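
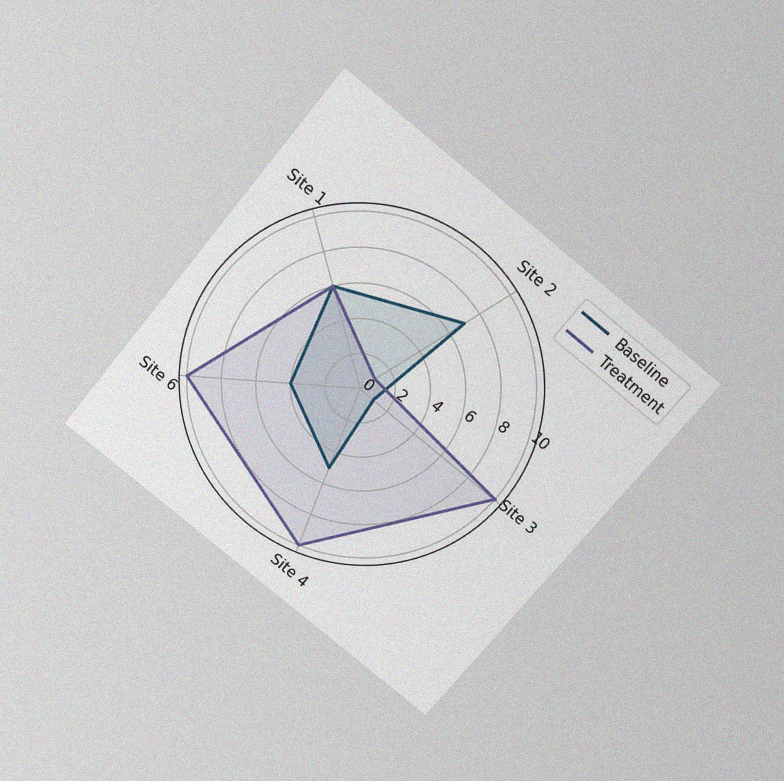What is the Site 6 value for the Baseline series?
The chart is tilted about 39° clockwise and viewed slightly from above, with some photo noise. On the Site 6 axis, Baseline reaches 4.

4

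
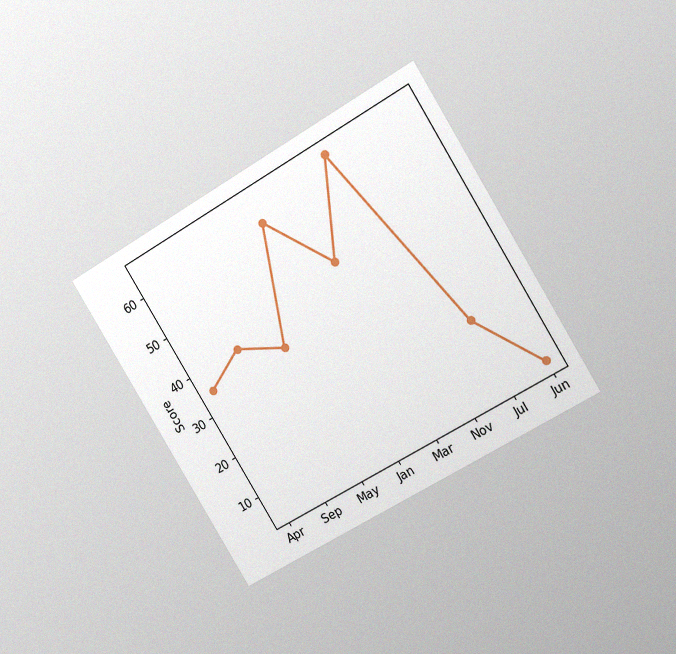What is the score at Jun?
5

The chart is tilted about 31° counter-clockwise and viewed slightly from the right, with some photo noise. At Jun, the line is at 5.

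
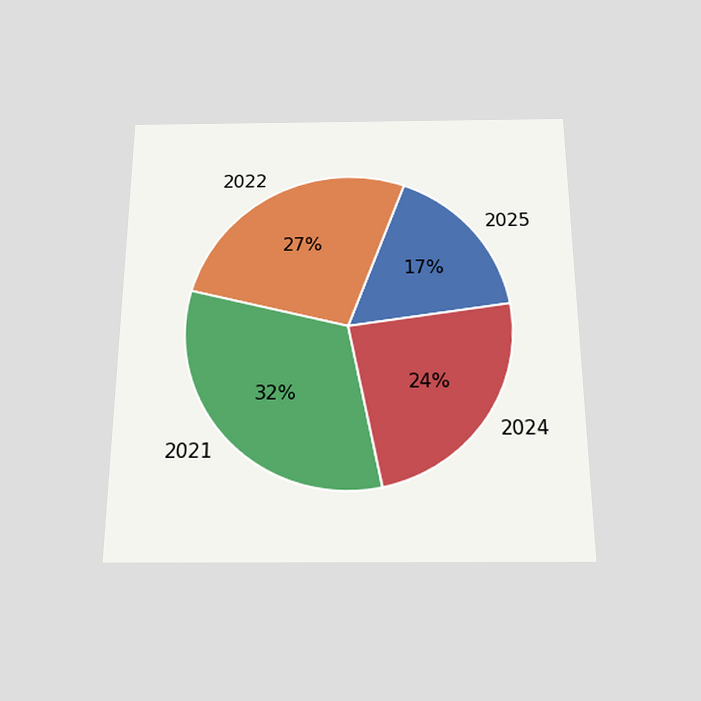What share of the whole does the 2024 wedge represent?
24%

The chart is viewed slightly from below. The 2024 slice takes up 24% of the pie.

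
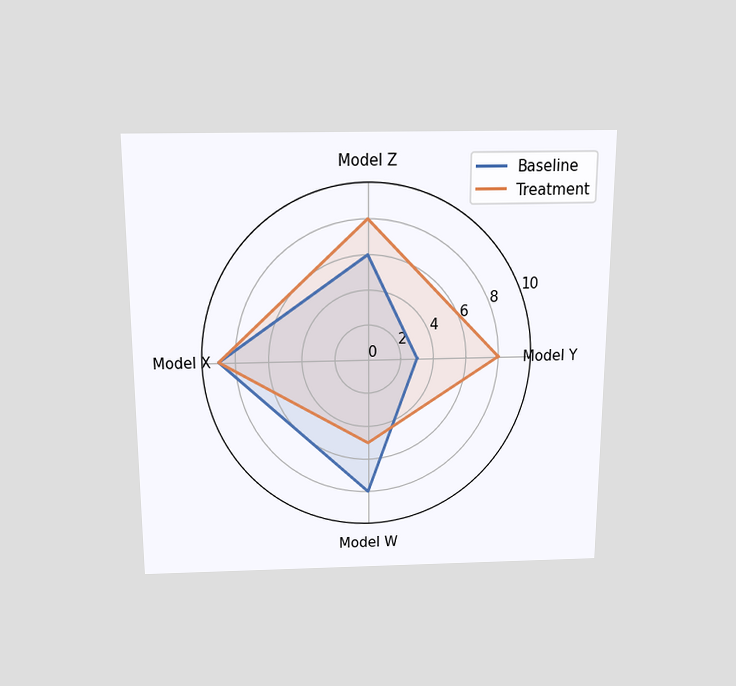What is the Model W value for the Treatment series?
5

The chart is viewed slightly from above. On the Model W axis, Treatment reaches 5.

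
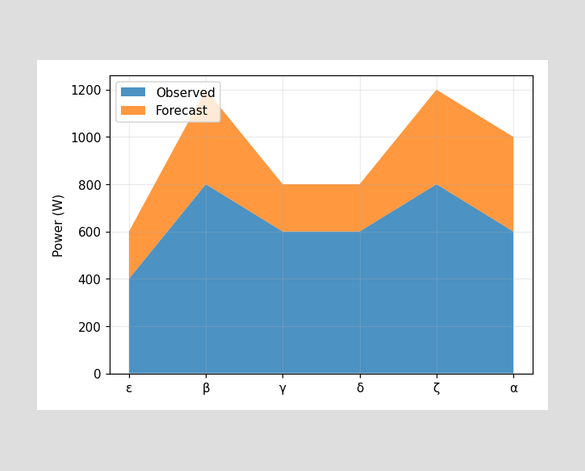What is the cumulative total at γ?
The stacked total at γ reaches 800W.

800W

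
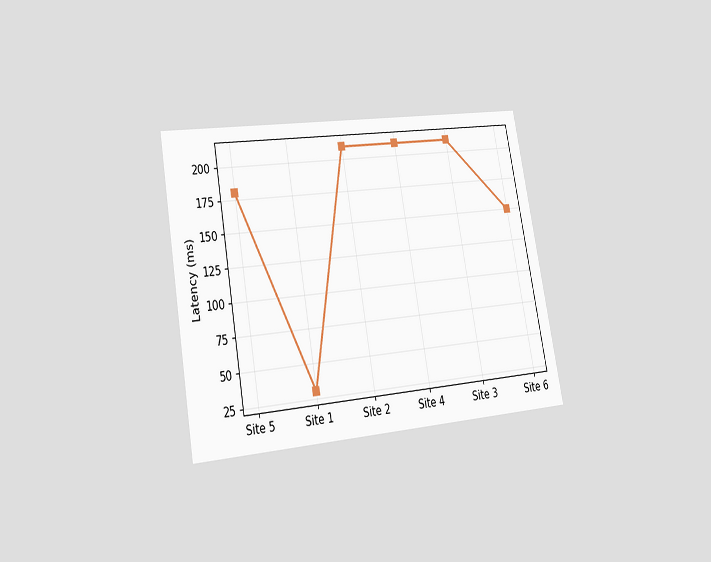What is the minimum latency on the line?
30ms

The chart is tilted about 10° counter-clockwise and viewed at a slight angle. The lowest point is at Site 1, and reading across to the y-axis gives 30ms.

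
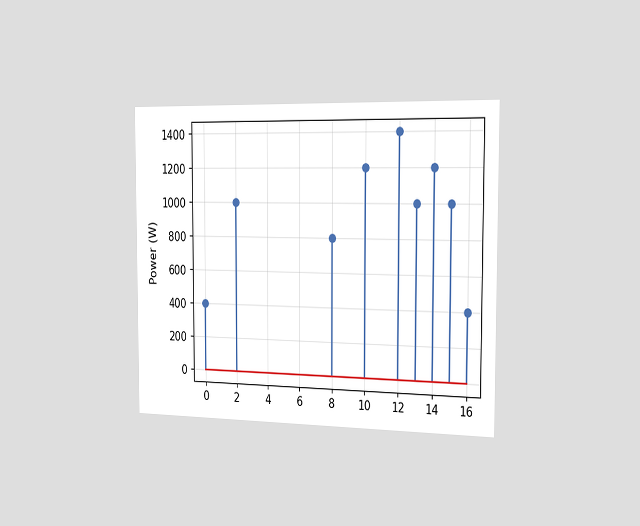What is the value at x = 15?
1000W

The chart is viewed slightly from the right. The stem at x=15 reaches 1000W.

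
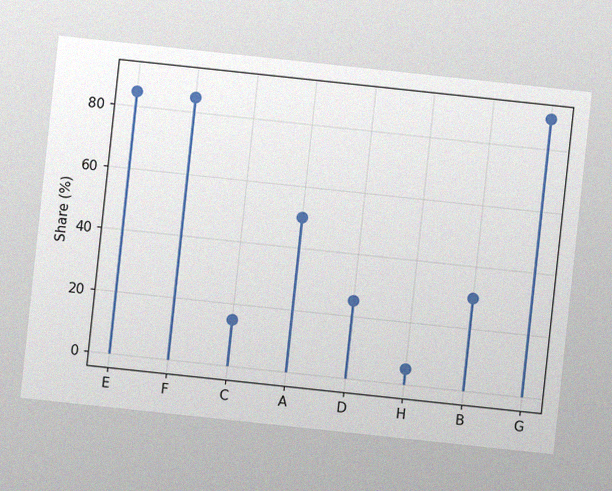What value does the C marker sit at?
The chart is tilted about 6° clockwise, with some photo noise. The C marker sits at 15%.

15%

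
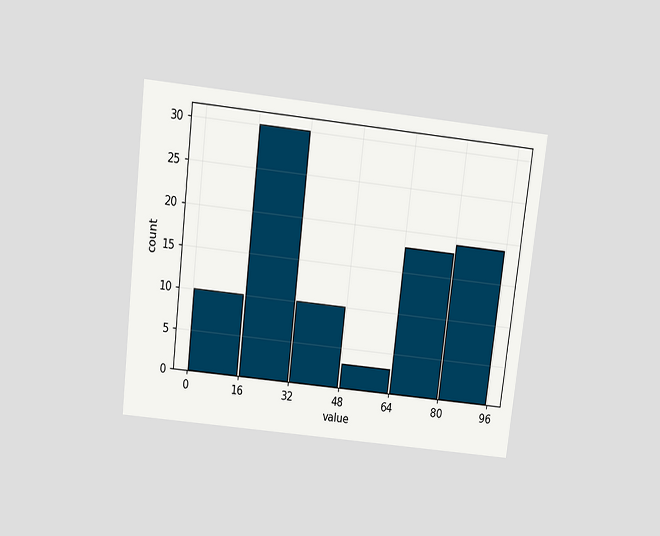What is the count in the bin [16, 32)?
The chart is tilted about 7° clockwise and viewed slightly from above. The [16, 32) bin has height 30.

30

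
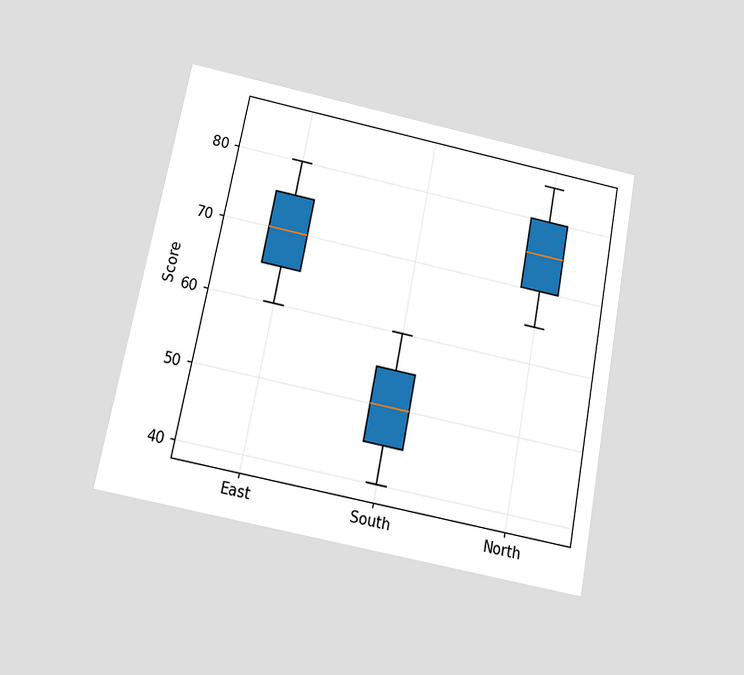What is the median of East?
The chart is tilted about 11° clockwise and viewed slightly from below. The median line in the East box sits at 70.

70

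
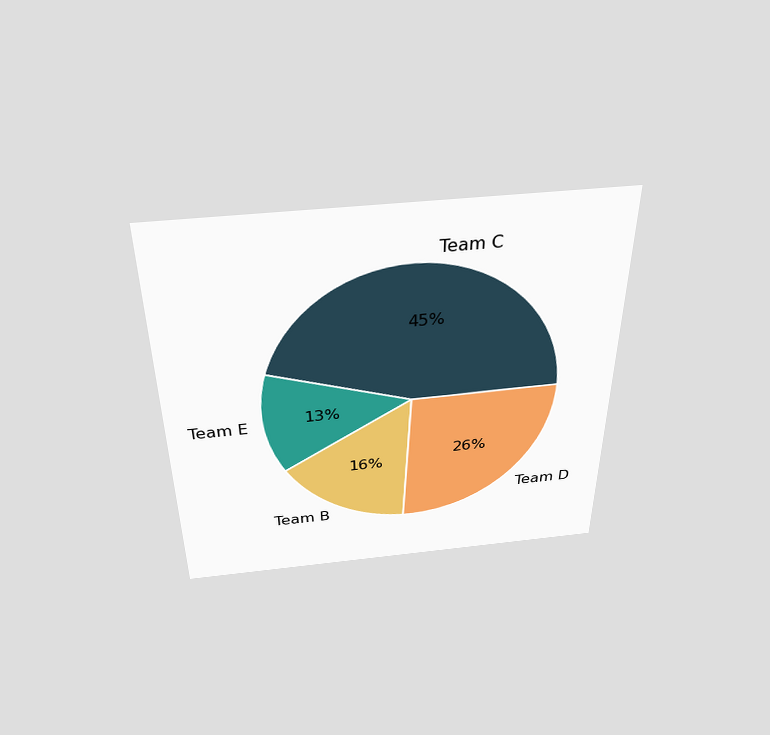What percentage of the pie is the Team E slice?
The chart is viewed slightly from above. The Team E slice takes up 13% of the pie.

13%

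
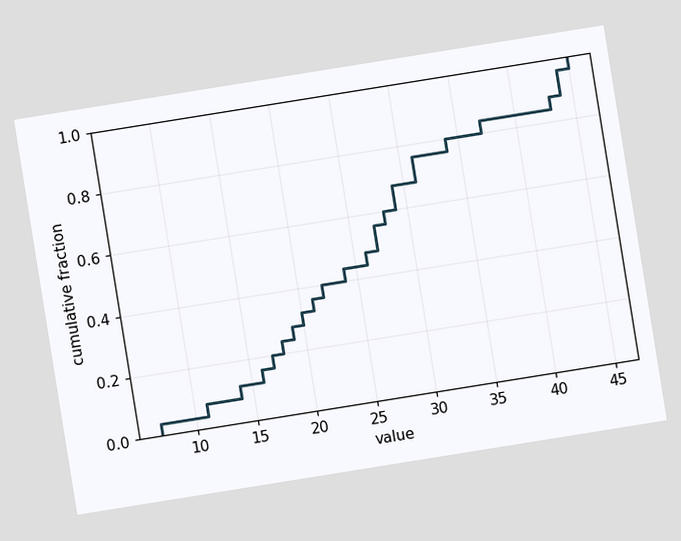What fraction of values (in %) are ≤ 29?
The chart is tilted about 9° counter-clockwise. At x=29 the ECDF step is at 68%.

68%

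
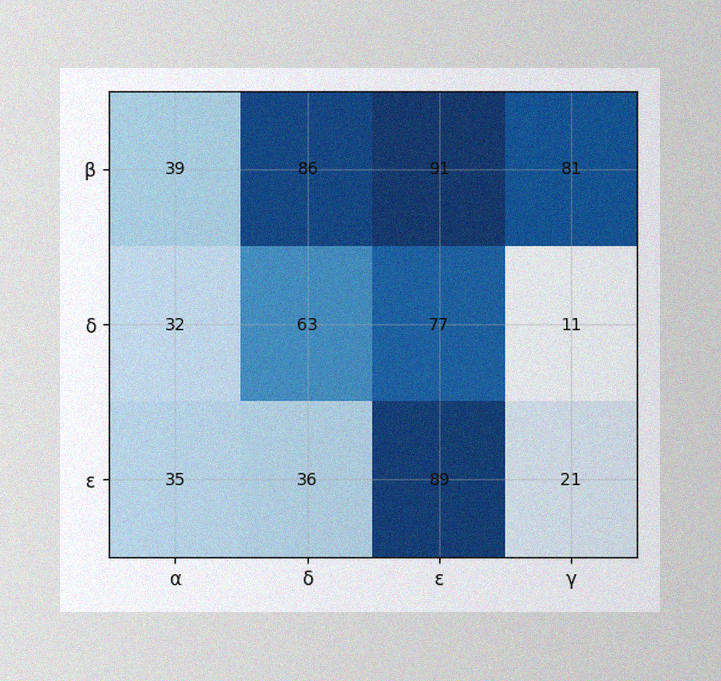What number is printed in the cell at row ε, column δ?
36

The image has some photo noise and uneven lighting. The (ε, δ) cell reads 36.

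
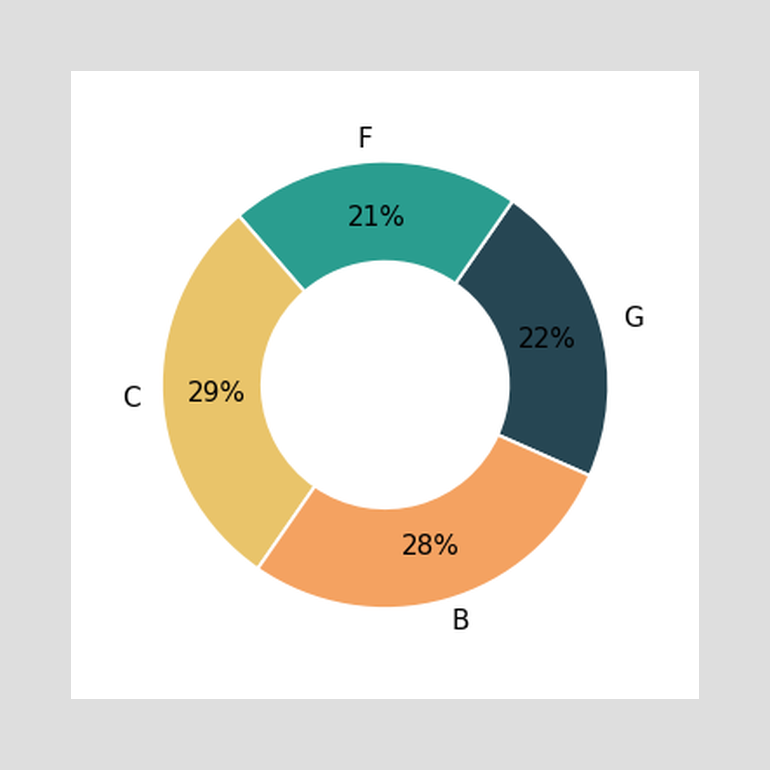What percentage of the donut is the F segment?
21%

The F segment takes up 21% of the ring.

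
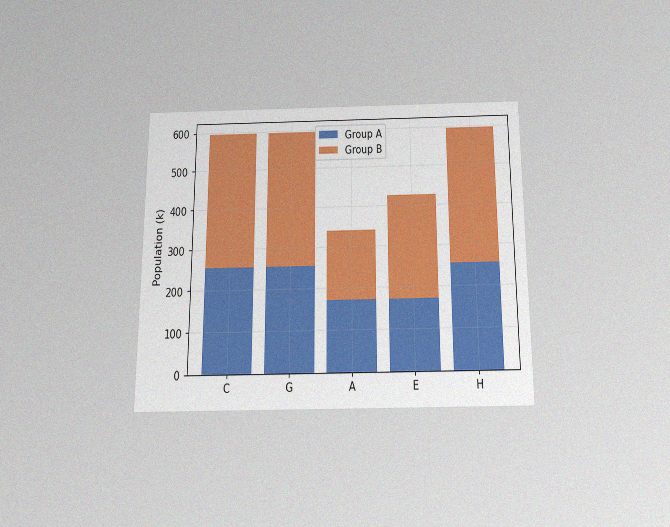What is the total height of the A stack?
The chart is viewed slightly from below, with some photo noise. The A stack's top reaches 340k on the y-axis.

340k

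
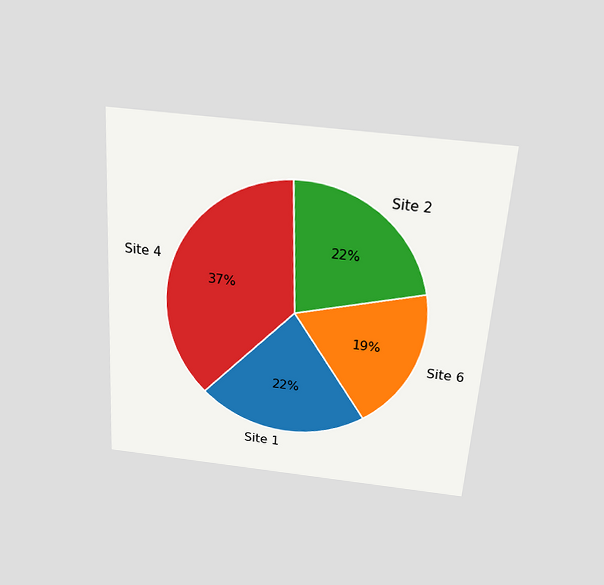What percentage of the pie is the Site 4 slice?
37%

The chart is tilted about 4° clockwise and viewed slightly from above. The Site 4 slice takes up 37% of the pie.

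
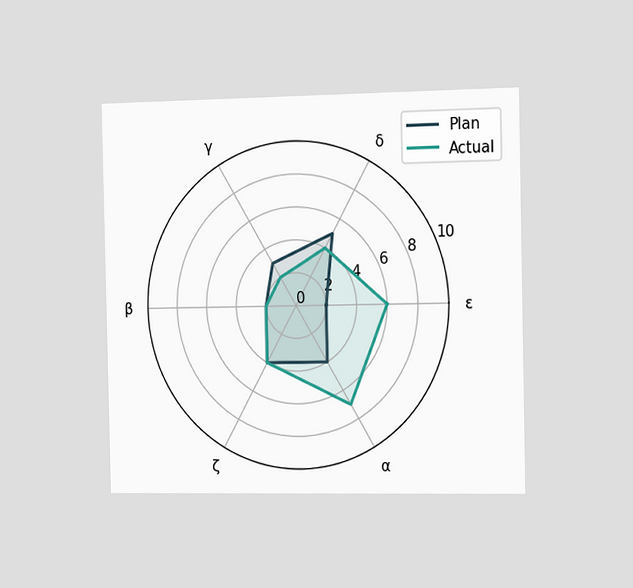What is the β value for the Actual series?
2

The chart is viewed slightly from the right. On the β axis, Actual reaches 2.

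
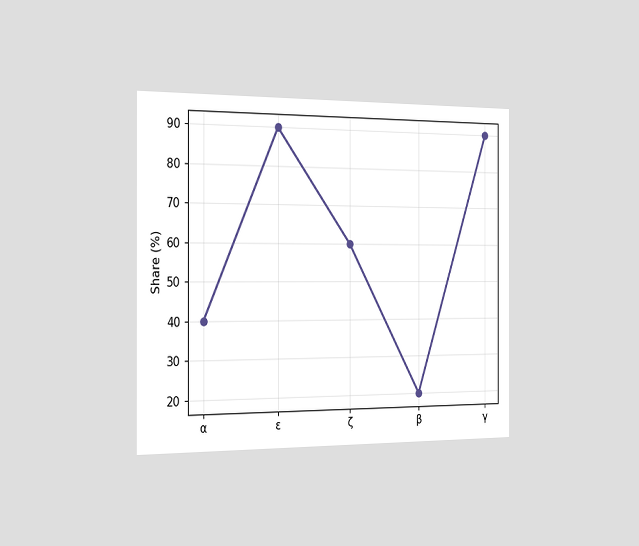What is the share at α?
The chart is viewed slightly from the left. At α, the line is at 40%.

40%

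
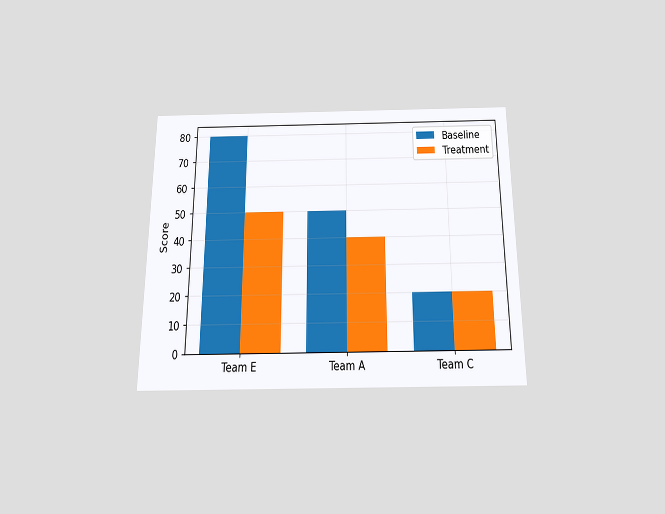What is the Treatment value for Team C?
20

The chart is viewed slightly from below. The Treatment bar at Team C reaches 20 on the y-axis.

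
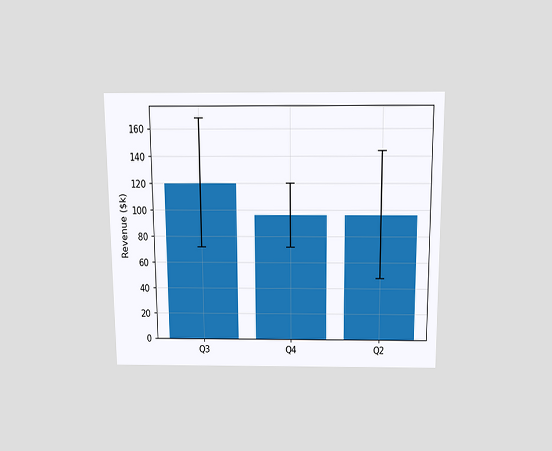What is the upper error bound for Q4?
$120k

The chart is viewed slightly from above. The Q4 bar's upper whisker reaches $120k.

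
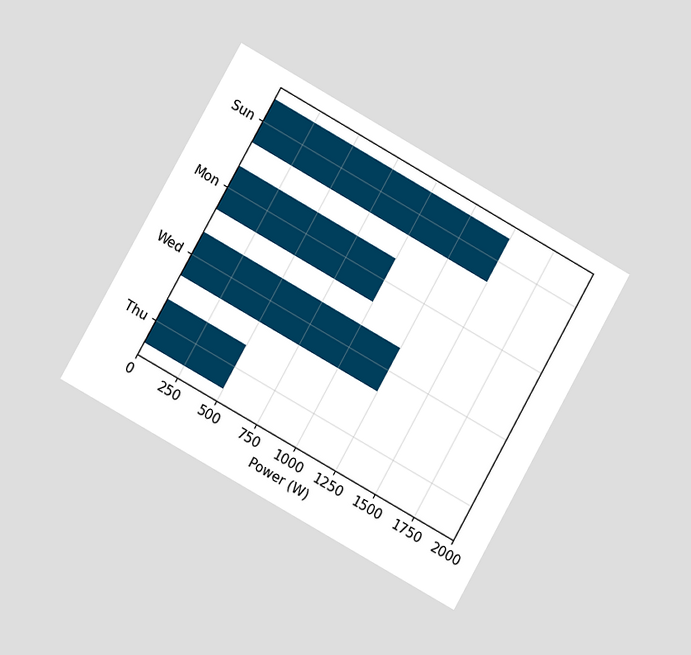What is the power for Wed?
1250W

The chart is tilted about 29° clockwise and viewed at a slight angle. Reading along the chart's x-axis, the Wed bar reaches 1250W.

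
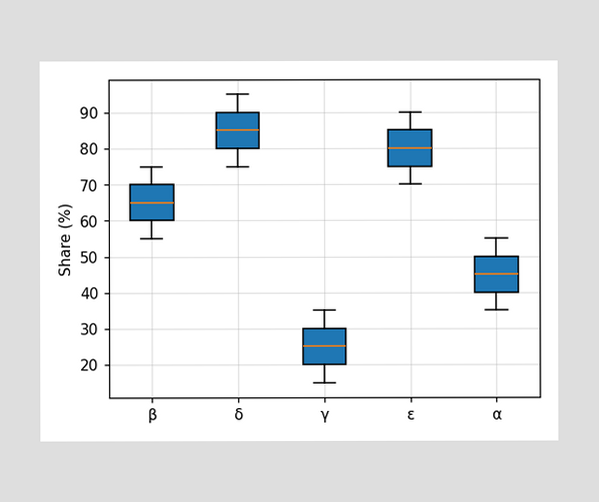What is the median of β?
65%

The median line in the β box sits at 65%.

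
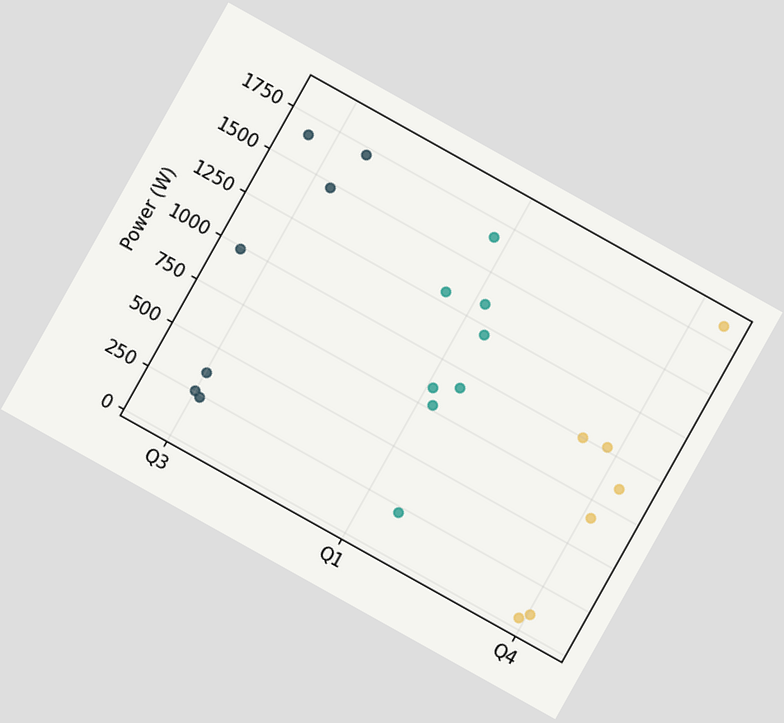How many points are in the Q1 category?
8

The chart is tilted about 29° clockwise. Counting the markers in the Q1 column gives 8.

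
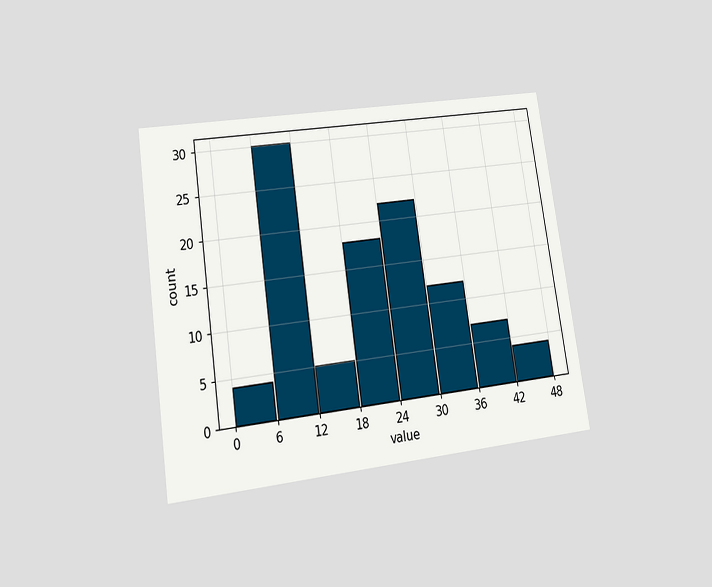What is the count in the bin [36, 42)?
7

The chart is tilted about 8° counter-clockwise and viewed at a slight angle. The [36, 42) bin has height 7.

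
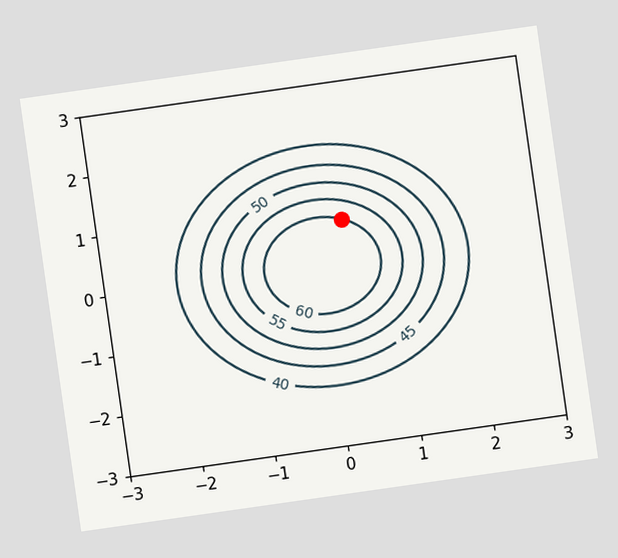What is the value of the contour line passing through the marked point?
60

The chart is tilted about 8° counter-clockwise. The marked point sits on the contour labelled 60.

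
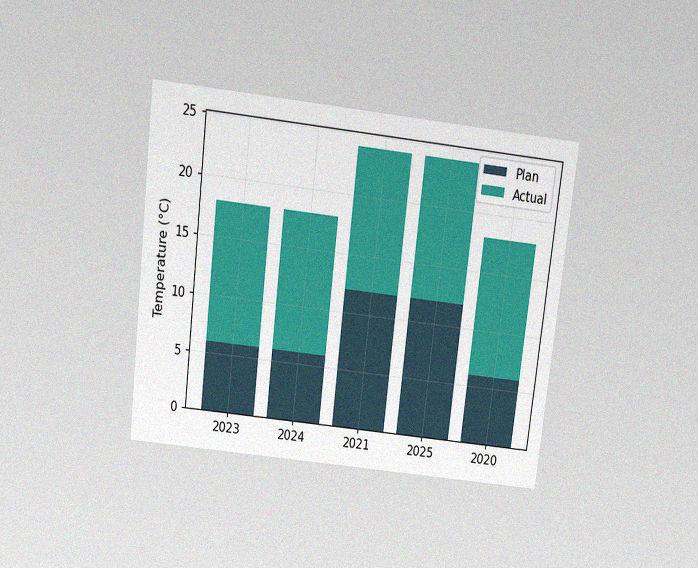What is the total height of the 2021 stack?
The chart is tilted about 7° clockwise and viewed slightly from above, with some photo noise. The 2021 stack's top reaches 24°C on the y-axis.

24°C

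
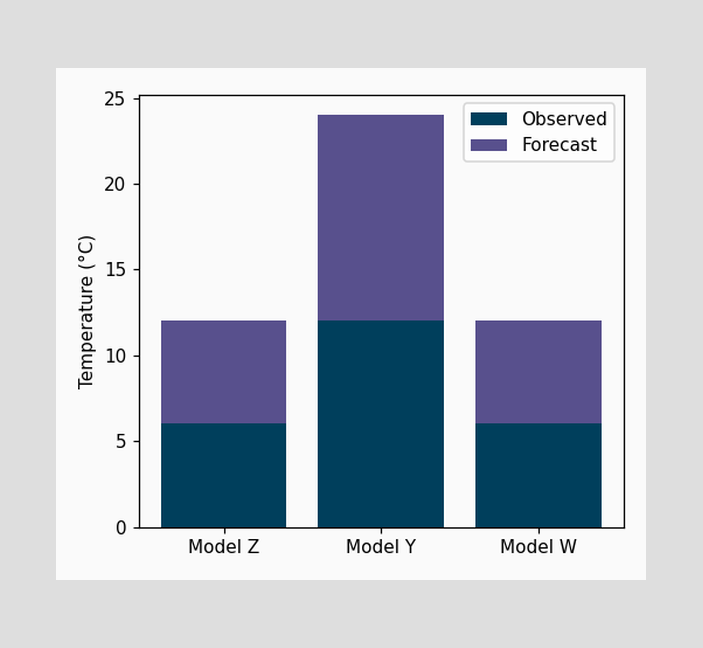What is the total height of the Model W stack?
The Model W stack's top reaches 12°C on the y-axis.

12°C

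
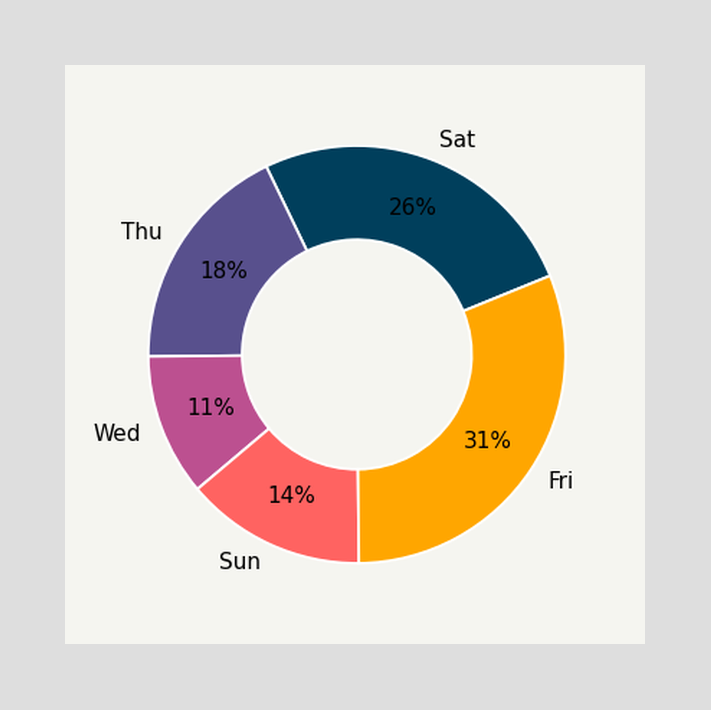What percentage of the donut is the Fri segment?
The Fri segment takes up 31% of the ring.

31%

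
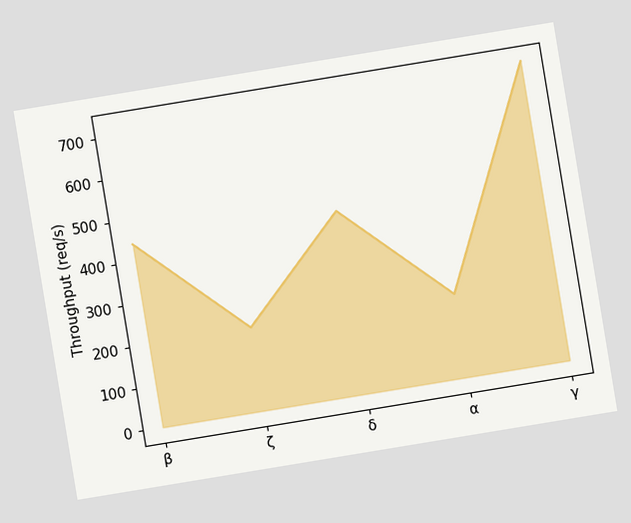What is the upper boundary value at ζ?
The chart is tilted about 9° counter-clockwise. At ζ the upper boundary is at 200req/s.

200req/s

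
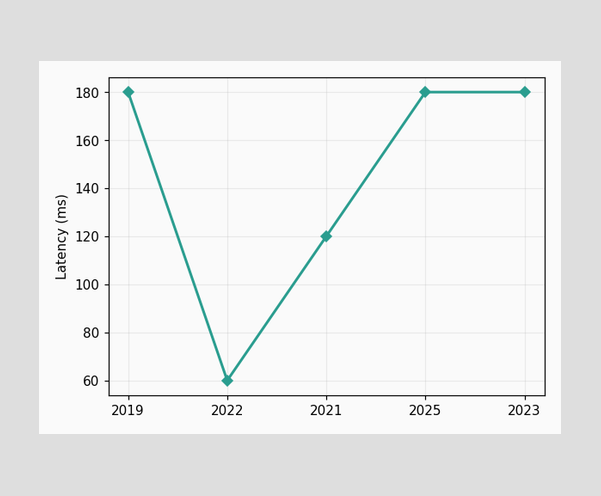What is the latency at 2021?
At 2021, the line is at 120ms.

120ms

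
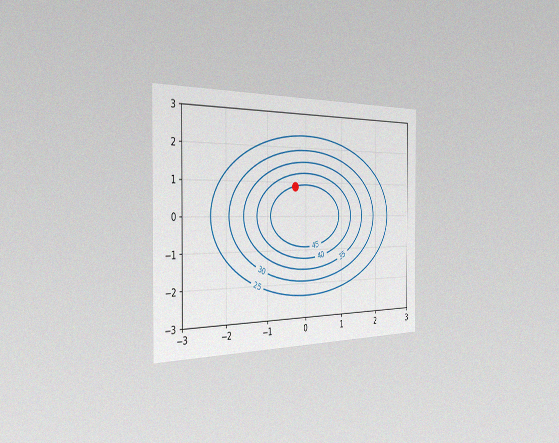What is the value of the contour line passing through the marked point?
The chart is viewed slightly from the left, with some photo noise. The marked point sits on the contour labelled 45.

45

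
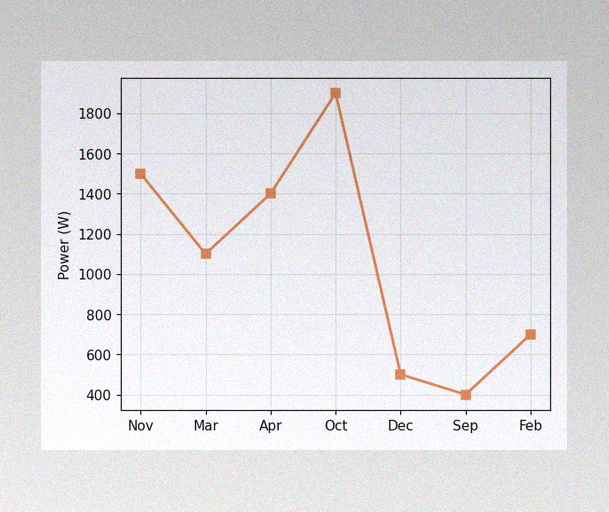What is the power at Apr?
The image has some photo noise and uneven lighting. At Apr, the line is at 1400W.

1400W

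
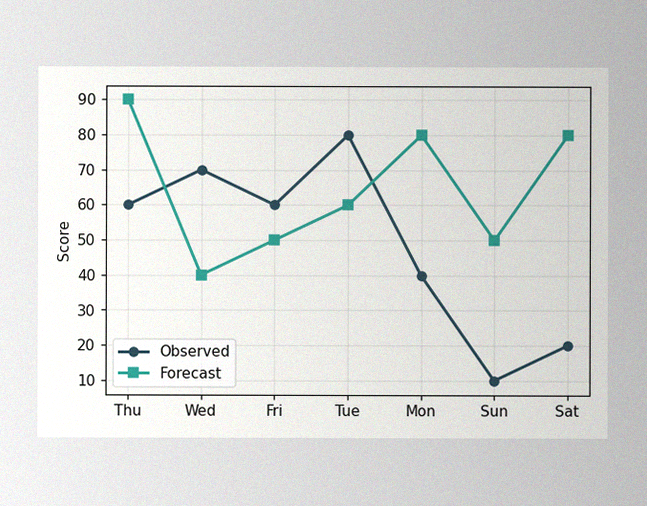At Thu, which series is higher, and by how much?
The image has some photo noise and uneven lighting. At Thu, Forecast sits above the other line by 30.

Forecast, by 30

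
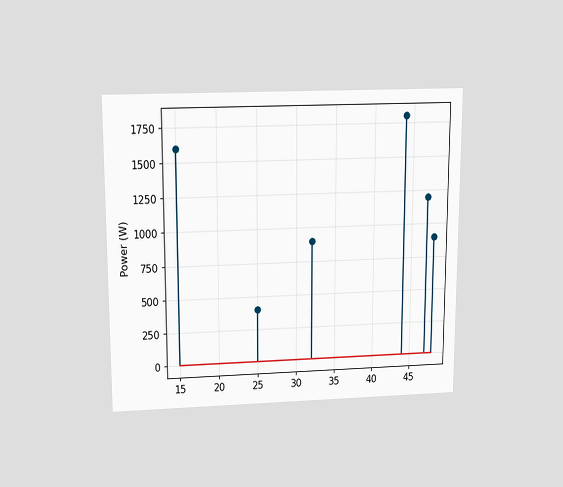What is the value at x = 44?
1800W

The chart is viewed slightly from above. The stem at x=44 reaches 1800W.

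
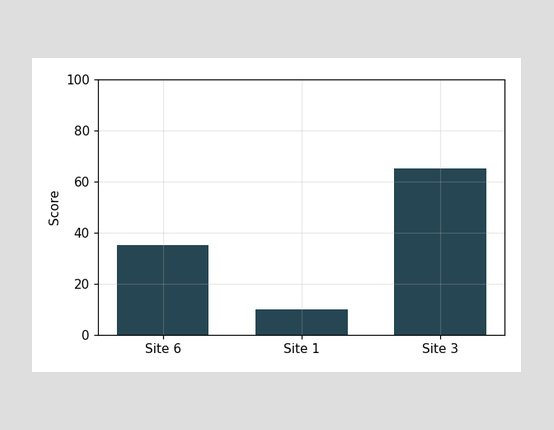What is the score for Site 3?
65

Reading along the chart's y-axis, the Site 3 bar reaches 65.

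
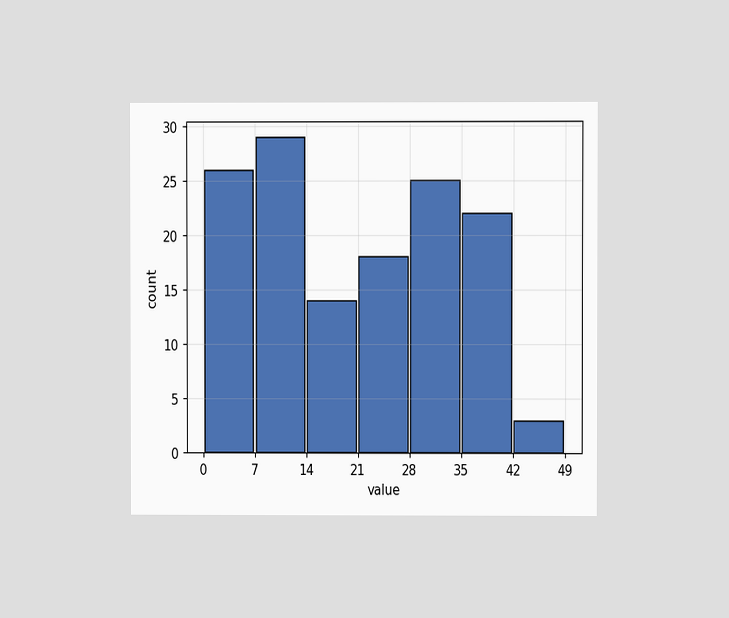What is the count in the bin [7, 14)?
The chart is viewed at a slight angle. The [7, 14) bin has height 29.

29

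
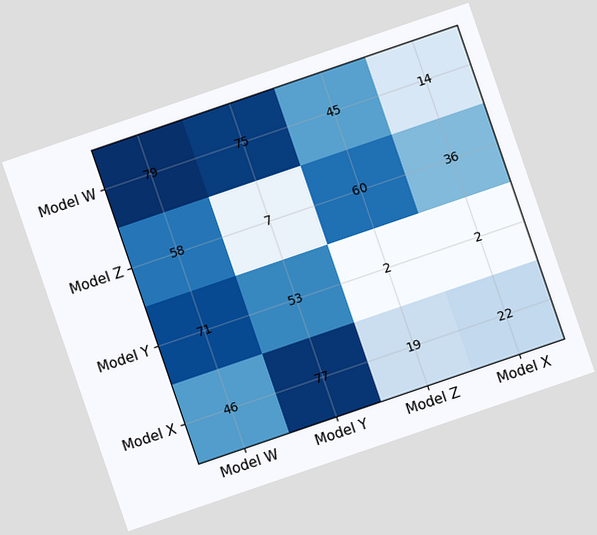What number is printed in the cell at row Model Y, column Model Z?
The chart is tilted about 19° counter-clockwise. The (Model Y, Model Z) cell reads 2.

2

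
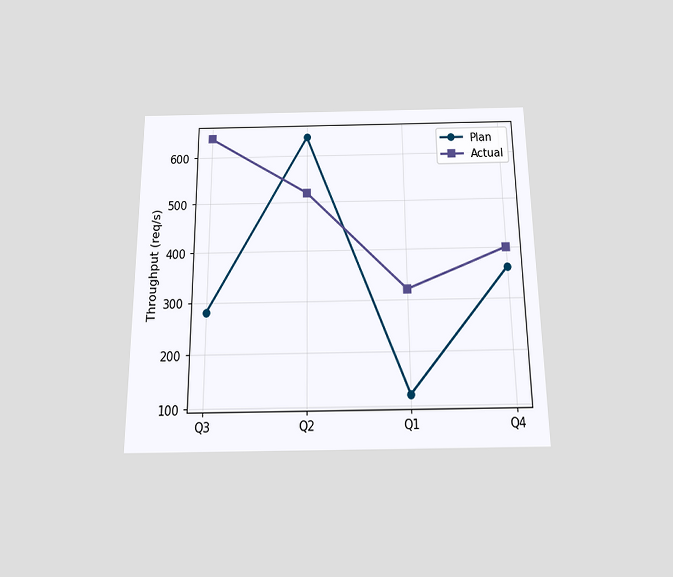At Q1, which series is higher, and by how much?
The chart is viewed slightly from below. At Q1, Actual sits above the other line by 200req/s.

Actual, by 200req/s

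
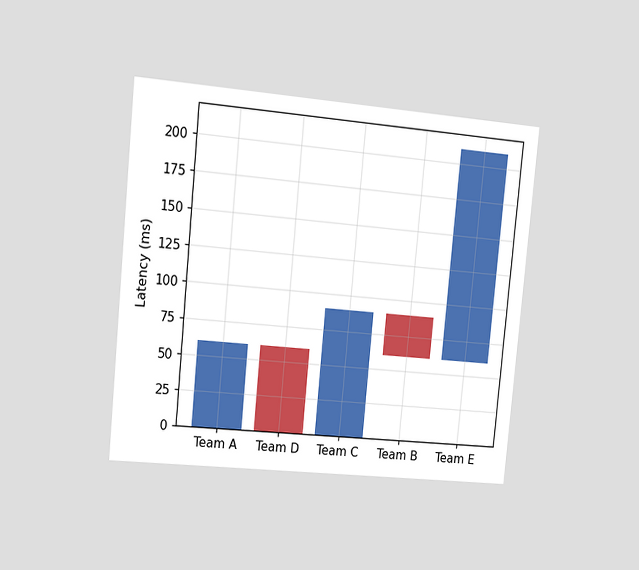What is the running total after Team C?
The chart is tilted about 5° clockwise and viewed slightly from the left. After Team C the running total reaches 90ms.

90ms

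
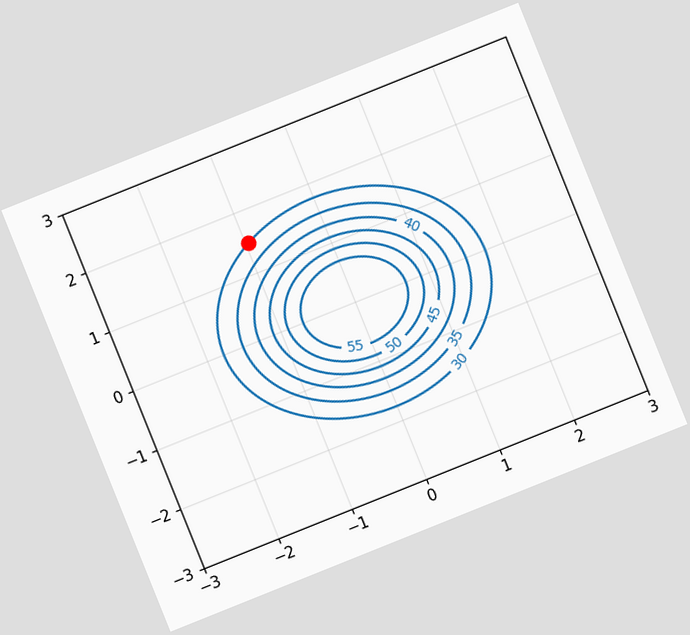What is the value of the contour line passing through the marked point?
30

The chart is tilted about 22° counter-clockwise. The marked point sits on the contour labelled 30.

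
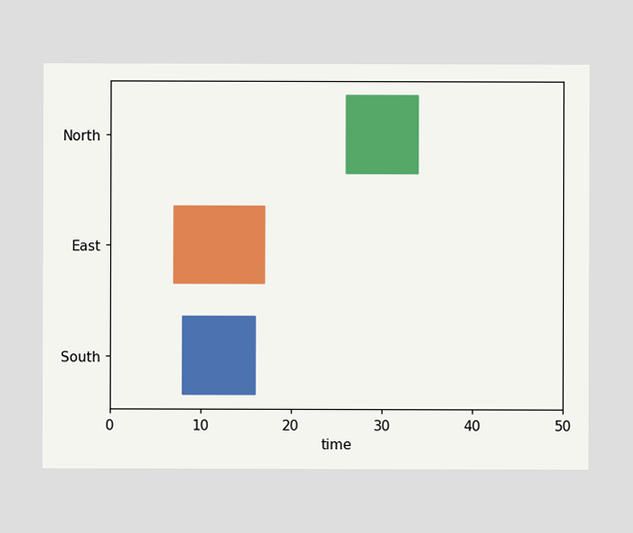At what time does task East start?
7

The East bar begins at t=7.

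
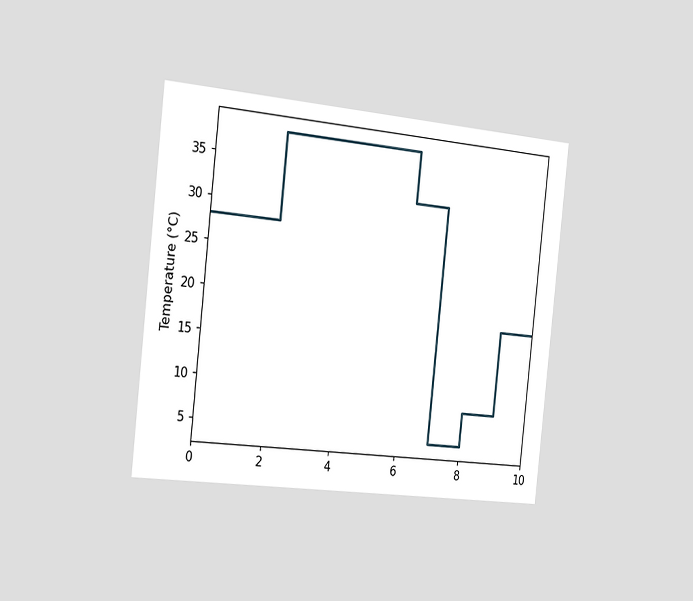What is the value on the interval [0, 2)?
28°C

The chart is tilted about 6° clockwise and viewed slightly from the left. On [0, 2) the step sits at 28°C.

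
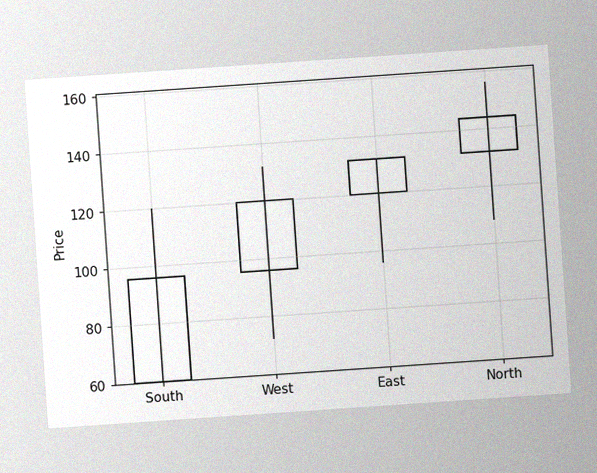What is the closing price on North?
The chart is tilted about 4° counter-clockwise, with some photo noise. The North candle closes at 144.

144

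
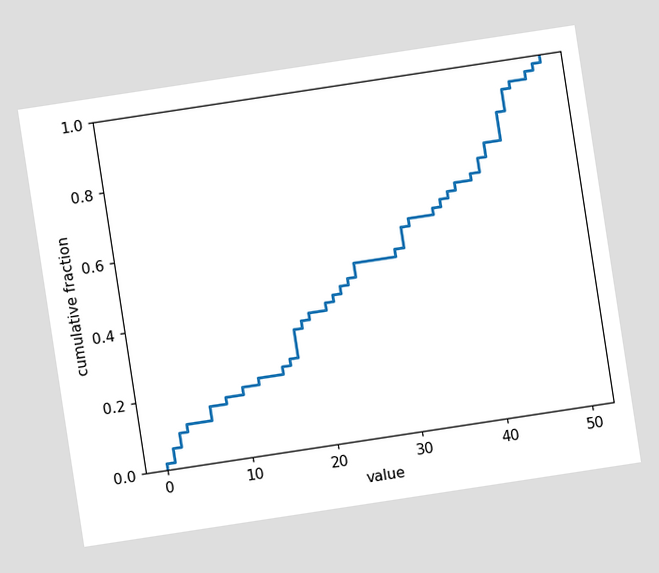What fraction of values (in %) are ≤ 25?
50%

The chart is tilted about 9° counter-clockwise. At x=25 the ECDF step is at 50%.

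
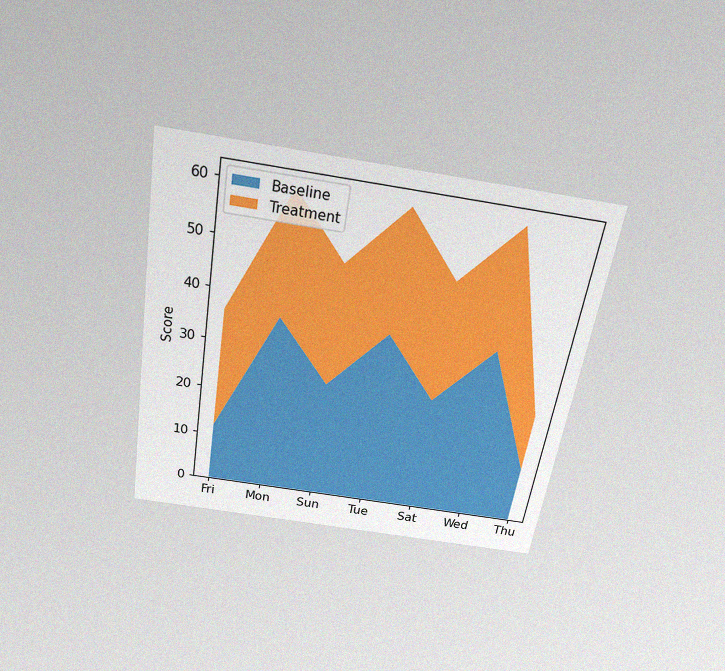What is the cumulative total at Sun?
The chart is tilted about 9° clockwise and viewed slightly from above, with some photo noise. The stacked total at Sun reaches 48.

48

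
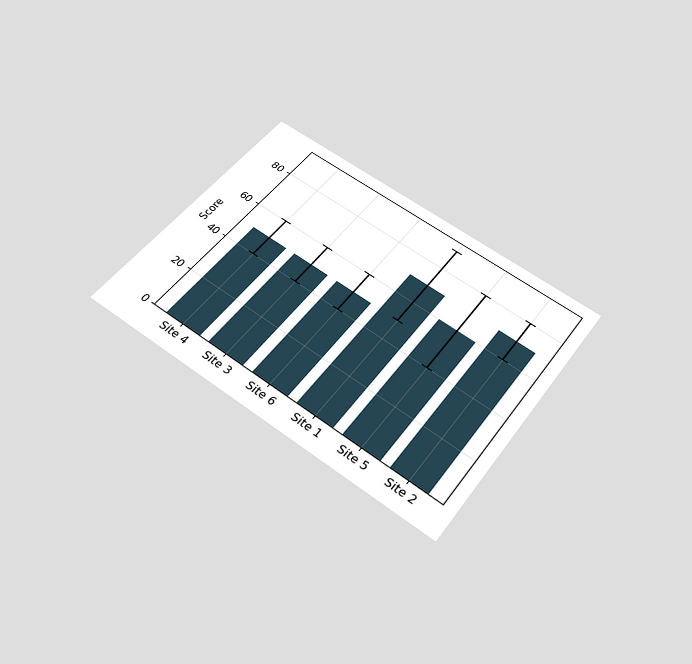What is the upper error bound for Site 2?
The chart is tilted about 36° clockwise and viewed slightly from below. The Site 2 bar's upper whisker reaches 80.

80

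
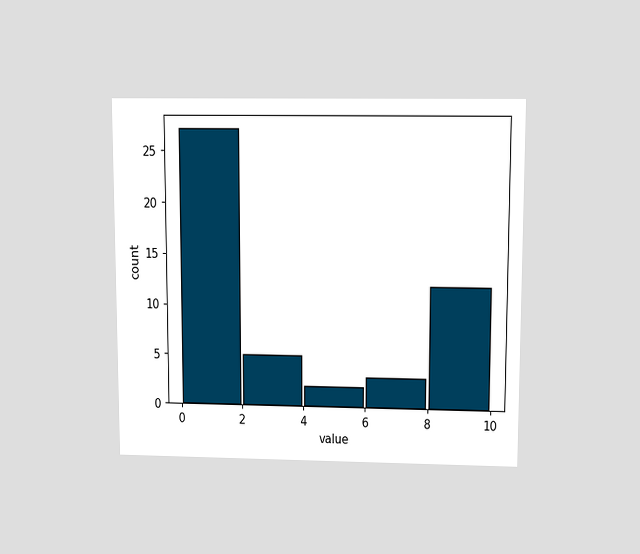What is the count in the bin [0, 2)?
27

The chart is viewed slightly from above. The [0, 2) bin has height 27.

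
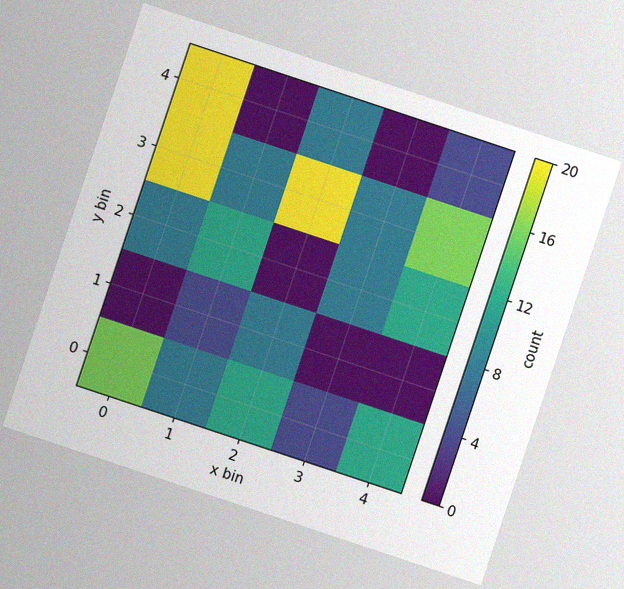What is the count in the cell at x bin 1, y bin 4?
The chart is tilted about 18° clockwise, with some photo noise. Matching the cell (1, 4) against the colorbar gives 0.

0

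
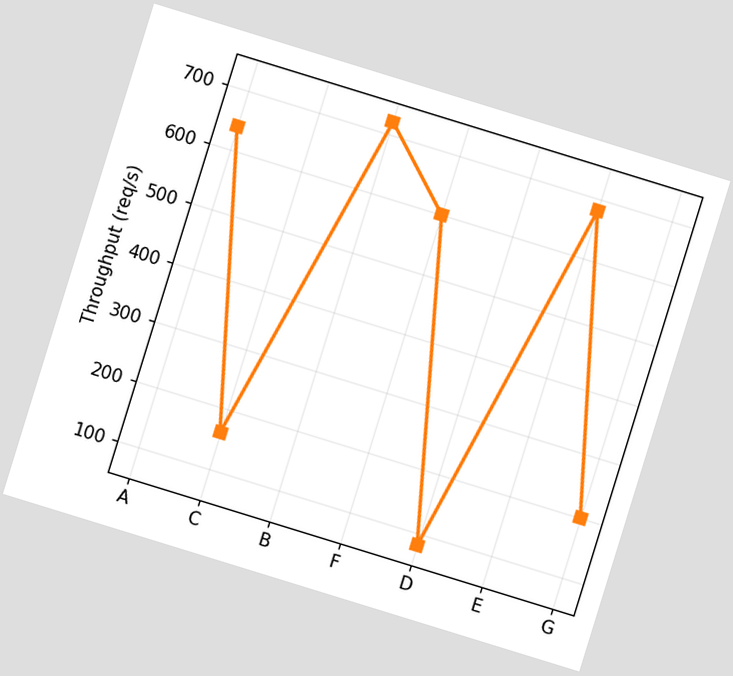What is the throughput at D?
The chart is tilted about 17° clockwise. At D, the line is at 80req/s.

80req/s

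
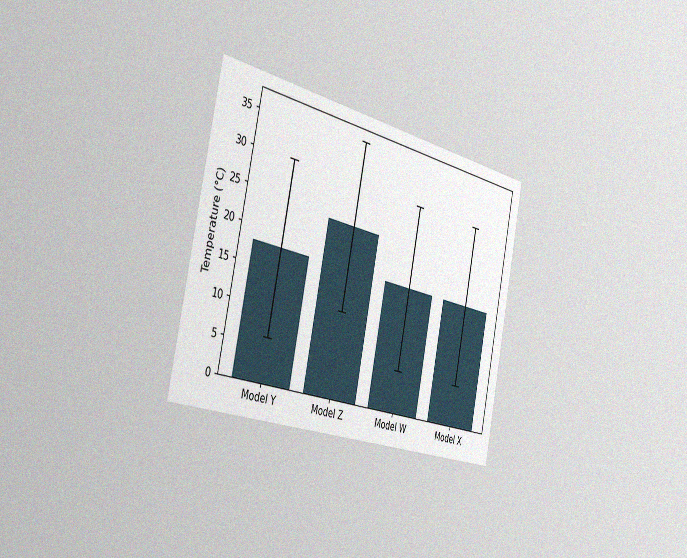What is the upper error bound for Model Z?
The chart is tilted about 12° clockwise and viewed slightly from the left, with some photo noise. The Model Z bar's upper whisker reaches 36°C.

36°C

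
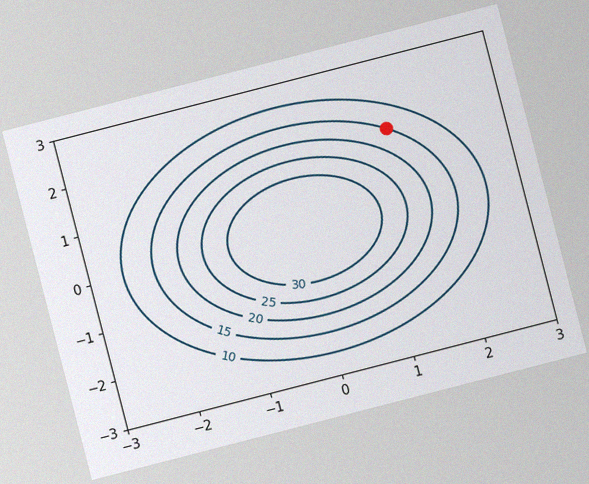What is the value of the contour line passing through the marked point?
The chart is tilted about 14° counter-clockwise, with some photo noise. The marked point sits on the contour labelled 15.

15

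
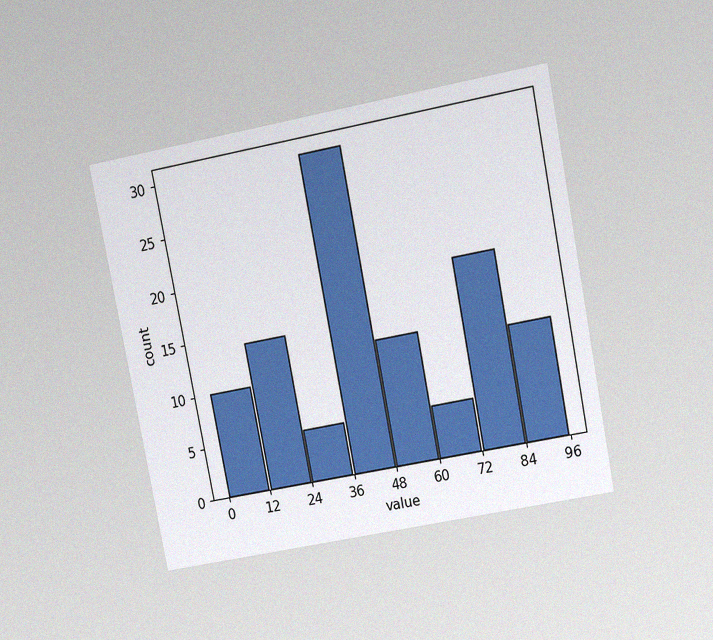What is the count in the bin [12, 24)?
14

The chart is tilted about 11° counter-clockwise and viewed at a slight angle, with some photo noise. The [12, 24) bin has height 14.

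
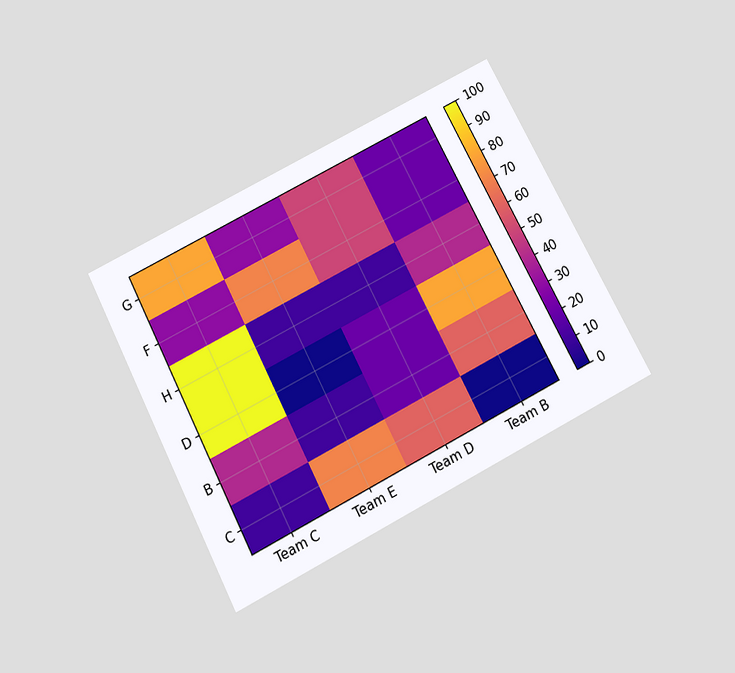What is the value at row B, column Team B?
60

The chart is tilted about 27° counter-clockwise and viewed slightly from below. Matching cell (B, Team B) against the colorbar gives 60.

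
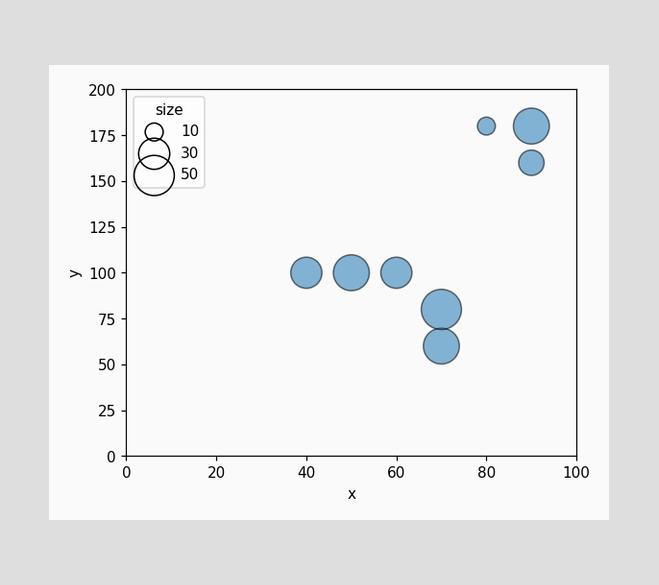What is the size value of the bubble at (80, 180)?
Matching the bubble at (80, 180) against the size legend gives 10.

10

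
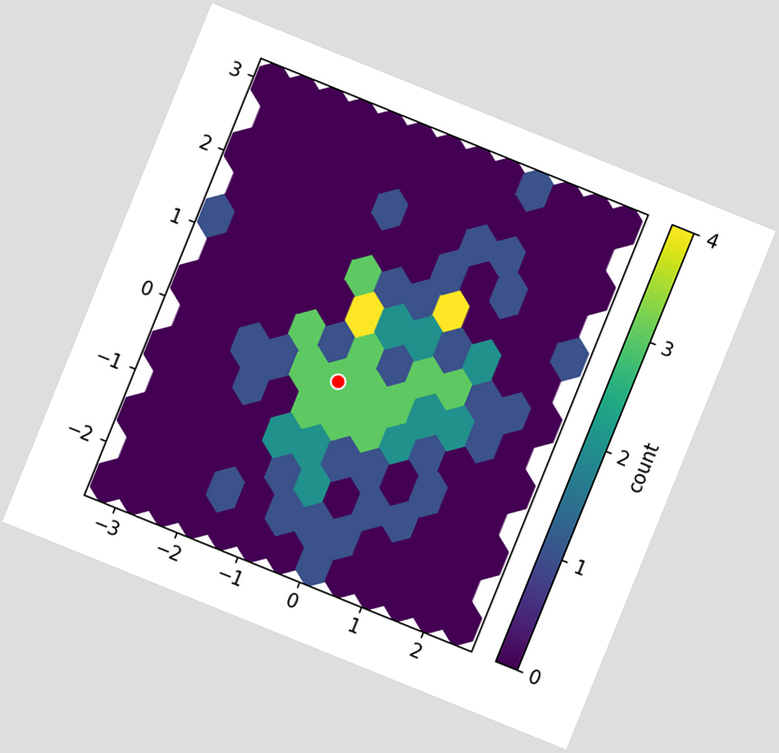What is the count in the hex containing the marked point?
The chart is tilted about 22° clockwise. The marked hex reads 3 on the colorbar.

3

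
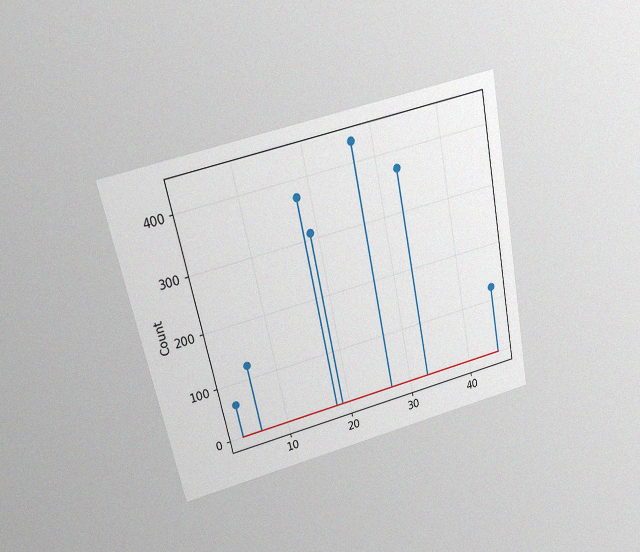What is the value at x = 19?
The chart is tilted about 12° counter-clockwise and viewed slightly from above, with some photo noise. The stem at x=19 reaches 310.

310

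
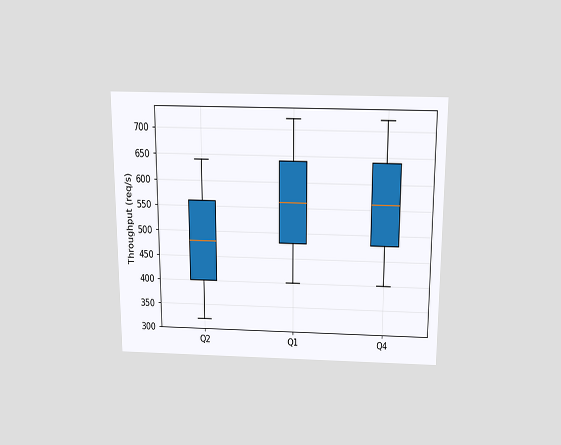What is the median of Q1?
560req/s

The chart is viewed slightly from above. The median line in the Q1 box sits at 560req/s.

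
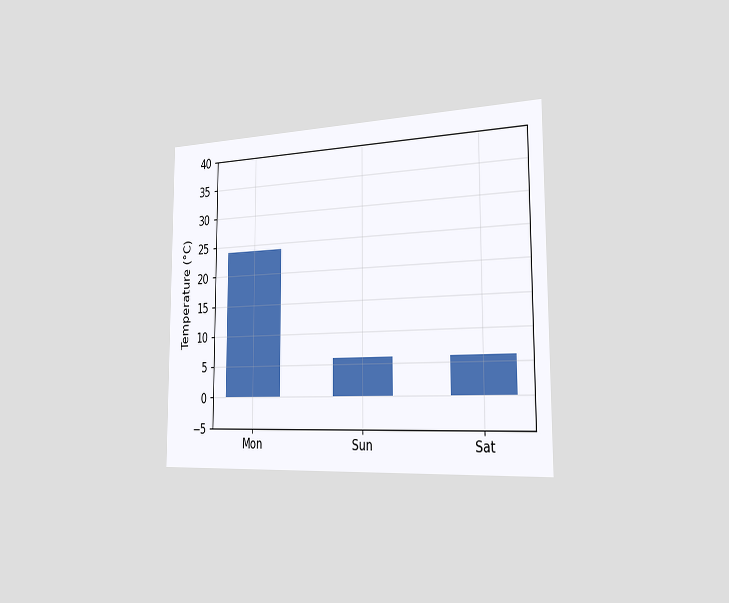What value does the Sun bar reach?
6°C

The chart is viewed slightly from the right. Reading along the chart's y-axis, the Sun bar reaches 6°C.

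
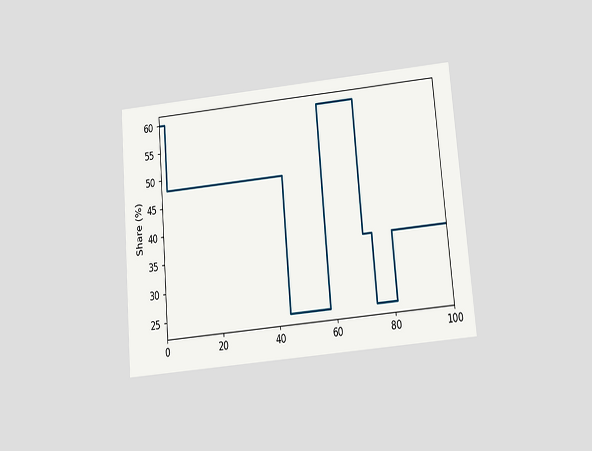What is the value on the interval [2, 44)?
The chart is tilted about 5° counter-clockwise and viewed slightly from below. On [2, 44) the step sits at 48%.

48%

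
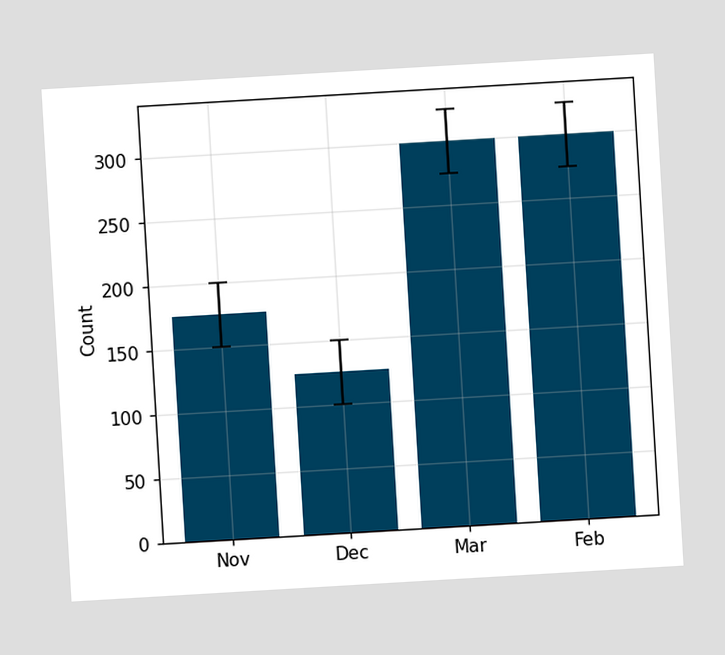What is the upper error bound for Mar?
325

The chart is tilted about 3° counter-clockwise. The Mar bar's upper whisker reaches 325.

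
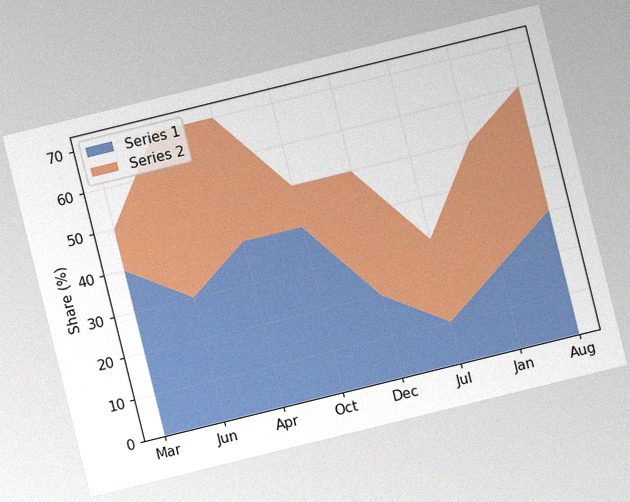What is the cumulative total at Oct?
The chart is tilted about 14° counter-clockwise, with some photo noise. The stacked total at Oct reaches 50%.

50%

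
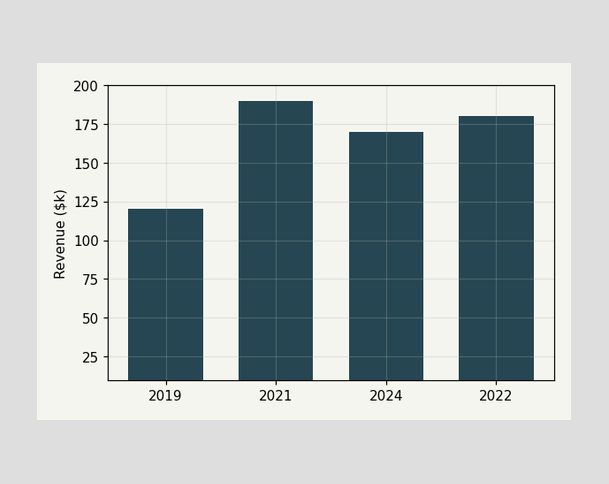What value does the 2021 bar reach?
$190k

Reading along the chart's y-axis, the 2021 bar reaches $190k.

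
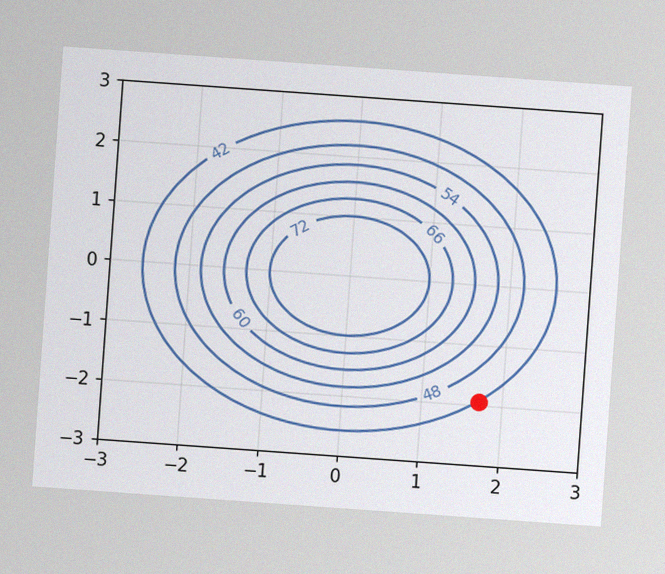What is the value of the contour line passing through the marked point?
The chart is tilted about 4° clockwise, with some photo noise. The marked point sits on the contour labelled 42.

42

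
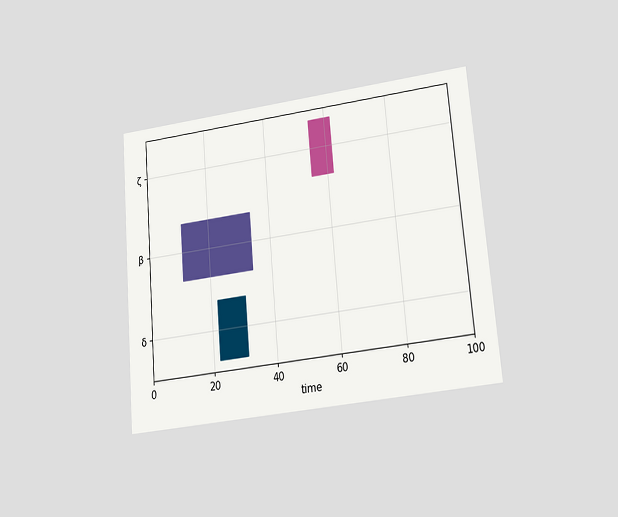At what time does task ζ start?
The chart is tilted about 5° counter-clockwise and viewed at a slight angle. The ζ bar begins at t=55.

55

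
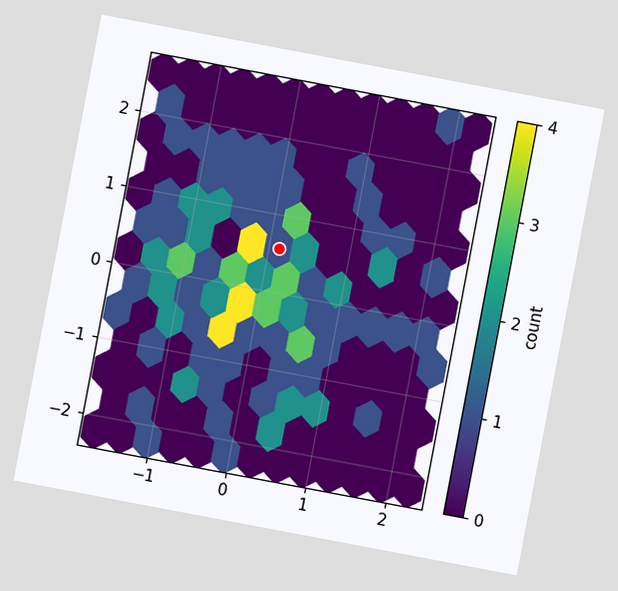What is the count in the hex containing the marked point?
1

The chart is tilted about 11° clockwise. The marked hex reads 1 on the colorbar.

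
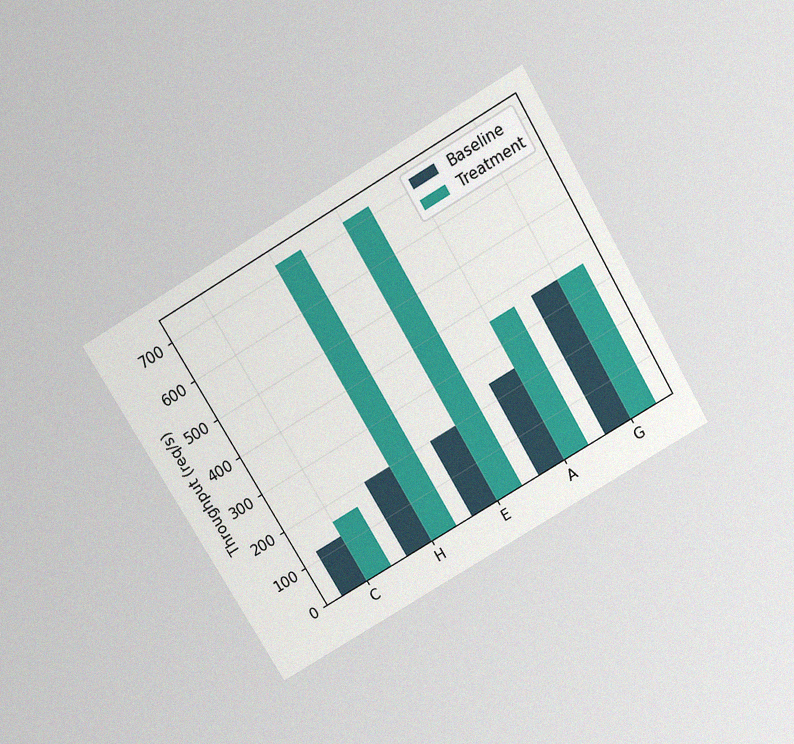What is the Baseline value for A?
The chart is tilted about 31° counter-clockwise and viewed slightly from above, with some photo noise. The Baseline bar at A reaches 240req/s on the y-axis.

240req/s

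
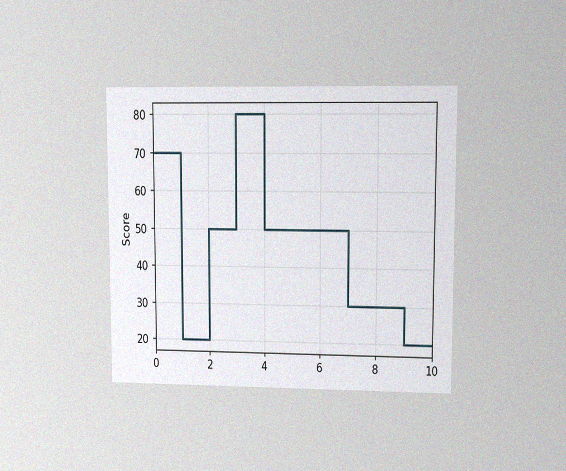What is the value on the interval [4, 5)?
50

The chart is viewed at a slight angle, with some photo noise. On [4, 5) the step sits at 50.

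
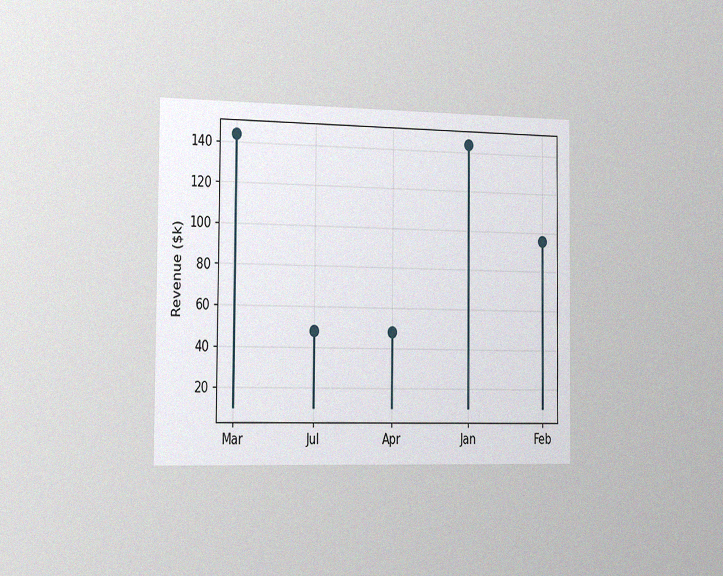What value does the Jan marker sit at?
$144k

The chart is viewed slightly from the left, with some photo noise. The Jan marker sits at $144k.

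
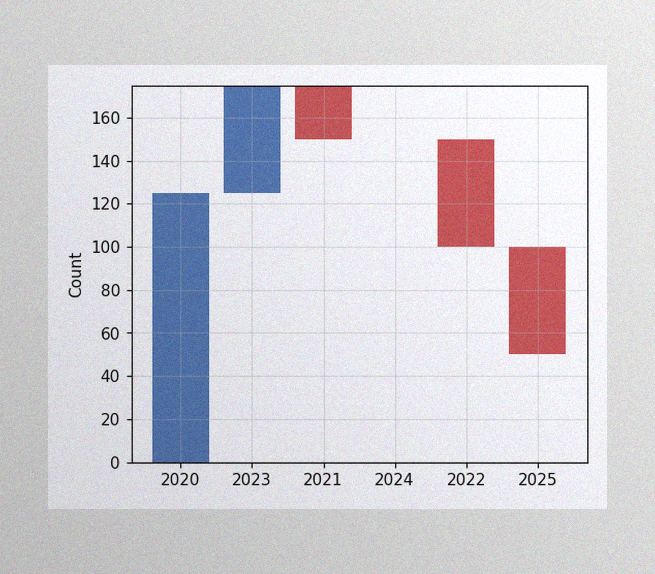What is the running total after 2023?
175

The image has some photo noise and uneven lighting. After 2023 the running total reaches 175.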